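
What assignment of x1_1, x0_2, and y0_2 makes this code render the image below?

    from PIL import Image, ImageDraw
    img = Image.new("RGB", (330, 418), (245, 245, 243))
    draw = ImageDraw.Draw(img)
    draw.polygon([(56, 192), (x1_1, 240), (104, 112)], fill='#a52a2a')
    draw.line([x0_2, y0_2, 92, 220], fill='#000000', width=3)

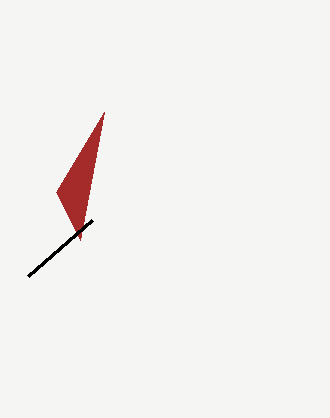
x1_1 = 80
x0_2 = 28
y0_2 = 276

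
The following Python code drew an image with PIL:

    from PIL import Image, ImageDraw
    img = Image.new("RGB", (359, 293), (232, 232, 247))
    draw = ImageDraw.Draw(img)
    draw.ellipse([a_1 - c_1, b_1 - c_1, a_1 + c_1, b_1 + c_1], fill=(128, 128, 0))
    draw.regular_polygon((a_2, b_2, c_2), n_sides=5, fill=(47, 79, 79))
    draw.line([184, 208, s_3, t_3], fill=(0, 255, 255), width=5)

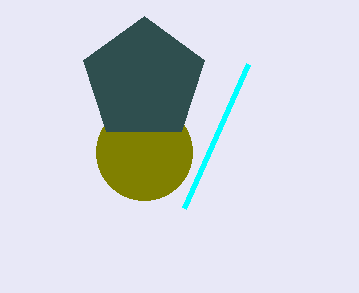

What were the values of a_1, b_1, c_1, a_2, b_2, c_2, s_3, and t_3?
a_1 = 144, b_1 = 152, c_1 = 48, a_2 = 144, b_2 = 80, c_2 = 64, s_3 = 248, t_3 = 64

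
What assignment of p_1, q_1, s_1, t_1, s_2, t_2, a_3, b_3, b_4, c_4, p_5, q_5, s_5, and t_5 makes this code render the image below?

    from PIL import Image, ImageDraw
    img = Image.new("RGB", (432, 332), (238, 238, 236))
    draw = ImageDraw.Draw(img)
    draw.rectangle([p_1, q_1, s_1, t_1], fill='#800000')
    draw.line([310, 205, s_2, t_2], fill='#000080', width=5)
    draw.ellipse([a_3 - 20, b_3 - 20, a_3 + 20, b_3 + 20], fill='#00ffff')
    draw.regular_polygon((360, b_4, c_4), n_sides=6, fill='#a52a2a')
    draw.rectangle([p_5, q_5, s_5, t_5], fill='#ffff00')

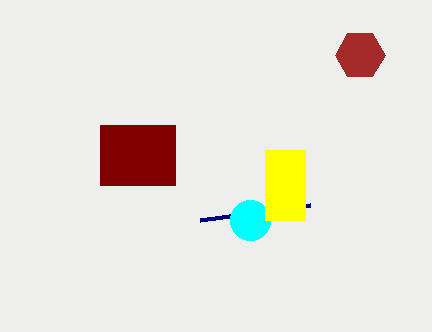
p_1 = 100, q_1 = 125, s_1 = 175, t_1 = 185, s_2 = 200, t_2 = 220, a_3 = 250, b_3 = 220, b_4 = 55, c_4 = 25, p_5 = 265, q_5 = 150, s_5 = 305, t_5 = 220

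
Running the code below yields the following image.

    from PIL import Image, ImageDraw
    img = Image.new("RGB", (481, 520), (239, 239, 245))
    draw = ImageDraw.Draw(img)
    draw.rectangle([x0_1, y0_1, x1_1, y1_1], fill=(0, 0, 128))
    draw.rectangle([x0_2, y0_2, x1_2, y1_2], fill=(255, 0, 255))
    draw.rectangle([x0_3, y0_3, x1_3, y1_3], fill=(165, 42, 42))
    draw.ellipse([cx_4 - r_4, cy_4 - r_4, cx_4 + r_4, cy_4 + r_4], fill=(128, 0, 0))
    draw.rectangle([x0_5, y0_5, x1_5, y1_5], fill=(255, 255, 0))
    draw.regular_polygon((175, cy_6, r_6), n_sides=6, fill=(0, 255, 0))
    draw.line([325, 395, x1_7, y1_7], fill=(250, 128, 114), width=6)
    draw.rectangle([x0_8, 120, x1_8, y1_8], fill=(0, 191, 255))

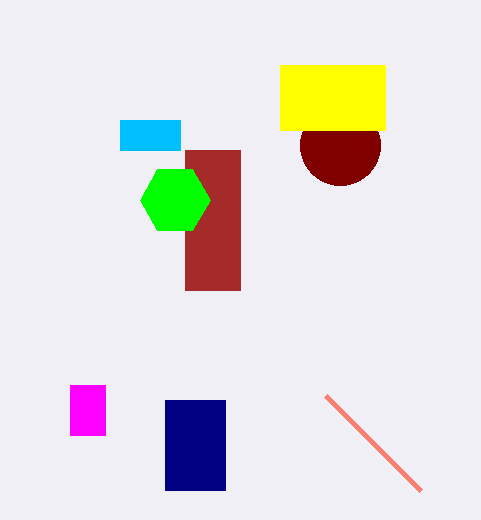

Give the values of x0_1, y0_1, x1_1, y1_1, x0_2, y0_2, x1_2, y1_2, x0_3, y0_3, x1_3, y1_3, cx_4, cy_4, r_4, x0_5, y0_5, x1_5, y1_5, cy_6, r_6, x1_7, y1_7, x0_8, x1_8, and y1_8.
x0_1 = 165
y0_1 = 400
x1_1 = 225
y1_1 = 490
x0_2 = 70
y0_2 = 385
x1_2 = 105
y1_2 = 435
x0_3 = 185
y0_3 = 150
x1_3 = 240
y1_3 = 290
cx_4 = 340
cy_4 = 145
r_4 = 40
x0_5 = 280
y0_5 = 65
x1_5 = 385
y1_5 = 130
cy_6 = 200
r_6 = 35
x1_7 = 420
y1_7 = 490
x0_8 = 120
x1_8 = 180
y1_8 = 150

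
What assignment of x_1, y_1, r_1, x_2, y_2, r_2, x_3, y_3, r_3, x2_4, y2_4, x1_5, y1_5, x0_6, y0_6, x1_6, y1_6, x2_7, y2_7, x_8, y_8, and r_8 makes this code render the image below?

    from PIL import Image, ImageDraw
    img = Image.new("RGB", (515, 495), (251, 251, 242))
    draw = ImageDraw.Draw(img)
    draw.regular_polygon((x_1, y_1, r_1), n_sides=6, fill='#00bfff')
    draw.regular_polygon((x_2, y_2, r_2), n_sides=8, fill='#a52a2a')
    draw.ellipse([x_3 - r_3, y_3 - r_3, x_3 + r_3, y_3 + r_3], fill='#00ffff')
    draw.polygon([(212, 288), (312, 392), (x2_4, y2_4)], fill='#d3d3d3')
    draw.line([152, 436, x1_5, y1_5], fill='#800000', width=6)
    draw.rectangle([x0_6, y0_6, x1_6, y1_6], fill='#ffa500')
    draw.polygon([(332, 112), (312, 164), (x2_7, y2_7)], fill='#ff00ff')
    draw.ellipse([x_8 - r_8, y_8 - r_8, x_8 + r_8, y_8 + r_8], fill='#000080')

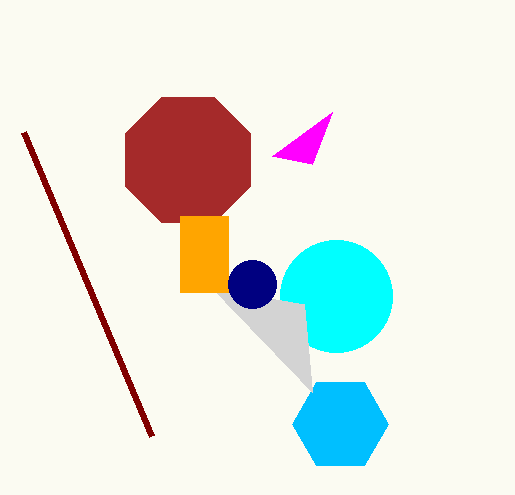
x_1 = 340, y_1 = 424, r_1 = 48, x_2 = 188, y_2 = 160, r_2 = 68, x_3 = 336, y_3 = 296, r_3 = 56, x2_4 = 304, y2_4 = 304, x1_5 = 24, y1_5 = 132, x0_6 = 180, y0_6 = 216, x1_6 = 228, y1_6 = 292, x2_7 = 272, y2_7 = 156, x_8 = 252, y_8 = 284, r_8 = 24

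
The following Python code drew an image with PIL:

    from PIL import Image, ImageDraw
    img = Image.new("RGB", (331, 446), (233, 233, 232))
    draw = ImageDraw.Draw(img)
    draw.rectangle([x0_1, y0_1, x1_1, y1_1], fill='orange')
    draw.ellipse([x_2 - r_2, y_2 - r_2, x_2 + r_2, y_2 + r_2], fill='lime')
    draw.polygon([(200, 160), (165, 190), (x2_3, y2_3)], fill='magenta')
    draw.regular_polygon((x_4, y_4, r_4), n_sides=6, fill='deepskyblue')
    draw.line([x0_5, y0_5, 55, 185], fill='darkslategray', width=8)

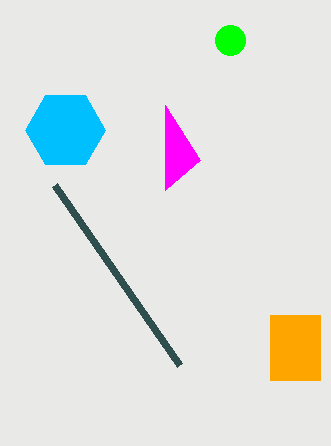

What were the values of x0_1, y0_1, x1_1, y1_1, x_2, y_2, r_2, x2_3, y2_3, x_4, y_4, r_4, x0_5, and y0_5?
x0_1 = 270, y0_1 = 315, x1_1 = 320, y1_1 = 380, x_2 = 230, y_2 = 40, r_2 = 15, x2_3 = 165, y2_3 = 105, x_4 = 65, y_4 = 130, r_4 = 40, x0_5 = 180, y0_5 = 365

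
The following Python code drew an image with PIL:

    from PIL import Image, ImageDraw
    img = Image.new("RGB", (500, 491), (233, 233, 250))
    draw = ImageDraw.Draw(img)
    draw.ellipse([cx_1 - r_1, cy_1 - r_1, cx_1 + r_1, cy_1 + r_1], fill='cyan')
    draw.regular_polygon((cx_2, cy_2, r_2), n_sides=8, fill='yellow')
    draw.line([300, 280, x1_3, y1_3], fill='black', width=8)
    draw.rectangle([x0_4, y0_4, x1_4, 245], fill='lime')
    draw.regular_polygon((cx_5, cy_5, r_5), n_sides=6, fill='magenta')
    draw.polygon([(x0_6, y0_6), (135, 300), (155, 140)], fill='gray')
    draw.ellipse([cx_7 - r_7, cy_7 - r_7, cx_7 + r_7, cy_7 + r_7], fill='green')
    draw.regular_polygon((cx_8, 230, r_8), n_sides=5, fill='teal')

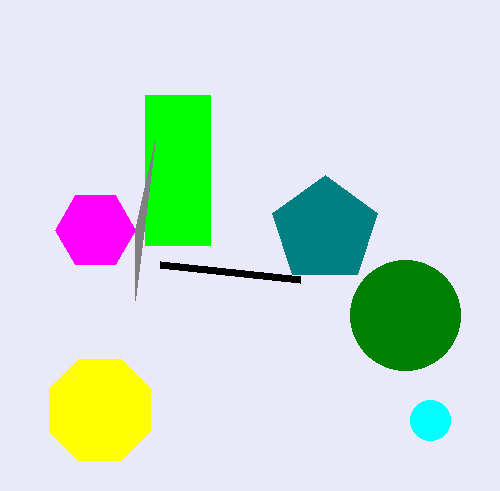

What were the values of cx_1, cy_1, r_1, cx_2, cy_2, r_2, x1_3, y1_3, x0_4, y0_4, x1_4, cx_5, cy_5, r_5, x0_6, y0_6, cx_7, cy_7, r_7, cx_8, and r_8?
cx_1 = 430; cy_1 = 420; r_1 = 20; cx_2 = 100; cy_2 = 410; r_2 = 55; x1_3 = 160; y1_3 = 265; x0_4 = 145; y0_4 = 95; x1_4 = 210; cx_5 = 95; cy_5 = 230; r_5 = 40; x0_6 = 135; y0_6 = 230; cx_7 = 405; cy_7 = 315; r_7 = 55; cx_8 = 325; r_8 = 55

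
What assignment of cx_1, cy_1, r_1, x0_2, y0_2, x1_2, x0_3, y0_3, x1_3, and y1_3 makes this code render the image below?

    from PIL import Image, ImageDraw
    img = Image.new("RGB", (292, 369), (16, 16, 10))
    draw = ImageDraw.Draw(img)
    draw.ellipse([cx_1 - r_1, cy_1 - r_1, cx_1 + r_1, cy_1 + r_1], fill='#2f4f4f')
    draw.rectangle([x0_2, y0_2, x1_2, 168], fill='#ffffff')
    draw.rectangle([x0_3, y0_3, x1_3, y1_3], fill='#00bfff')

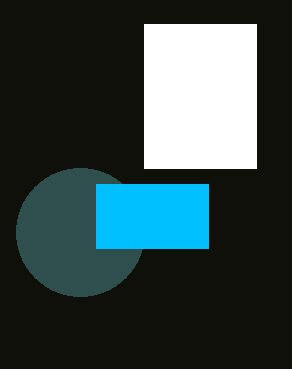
cx_1 = 80
cy_1 = 232
r_1 = 64
x0_2 = 144
y0_2 = 24
x1_2 = 256
x0_3 = 96
y0_3 = 184
x1_3 = 208
y1_3 = 248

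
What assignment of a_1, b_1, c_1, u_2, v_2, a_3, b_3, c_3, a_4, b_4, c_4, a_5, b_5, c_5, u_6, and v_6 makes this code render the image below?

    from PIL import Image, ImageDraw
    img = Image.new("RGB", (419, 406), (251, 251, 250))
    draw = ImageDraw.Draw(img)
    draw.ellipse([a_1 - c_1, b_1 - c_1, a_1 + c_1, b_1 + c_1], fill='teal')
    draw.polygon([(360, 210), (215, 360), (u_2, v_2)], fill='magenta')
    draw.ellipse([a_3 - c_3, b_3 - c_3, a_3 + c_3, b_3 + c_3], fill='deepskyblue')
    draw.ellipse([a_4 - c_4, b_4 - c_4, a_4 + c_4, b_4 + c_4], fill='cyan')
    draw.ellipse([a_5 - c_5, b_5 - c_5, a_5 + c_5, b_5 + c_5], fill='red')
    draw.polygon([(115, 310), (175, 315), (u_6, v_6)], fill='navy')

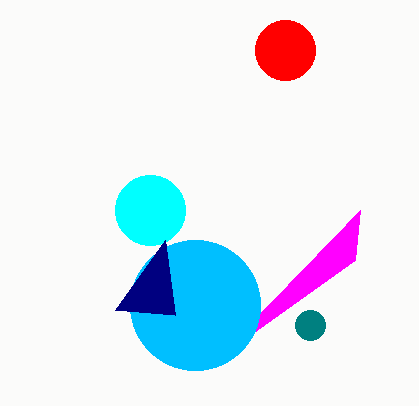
a_1 = 310; b_1 = 325; c_1 = 15; u_2 = 355; v_2 = 260; a_3 = 195; b_3 = 305; c_3 = 65; a_4 = 150; b_4 = 210; c_4 = 35; a_5 = 285; b_5 = 50; c_5 = 30; u_6 = 165; v_6 = 240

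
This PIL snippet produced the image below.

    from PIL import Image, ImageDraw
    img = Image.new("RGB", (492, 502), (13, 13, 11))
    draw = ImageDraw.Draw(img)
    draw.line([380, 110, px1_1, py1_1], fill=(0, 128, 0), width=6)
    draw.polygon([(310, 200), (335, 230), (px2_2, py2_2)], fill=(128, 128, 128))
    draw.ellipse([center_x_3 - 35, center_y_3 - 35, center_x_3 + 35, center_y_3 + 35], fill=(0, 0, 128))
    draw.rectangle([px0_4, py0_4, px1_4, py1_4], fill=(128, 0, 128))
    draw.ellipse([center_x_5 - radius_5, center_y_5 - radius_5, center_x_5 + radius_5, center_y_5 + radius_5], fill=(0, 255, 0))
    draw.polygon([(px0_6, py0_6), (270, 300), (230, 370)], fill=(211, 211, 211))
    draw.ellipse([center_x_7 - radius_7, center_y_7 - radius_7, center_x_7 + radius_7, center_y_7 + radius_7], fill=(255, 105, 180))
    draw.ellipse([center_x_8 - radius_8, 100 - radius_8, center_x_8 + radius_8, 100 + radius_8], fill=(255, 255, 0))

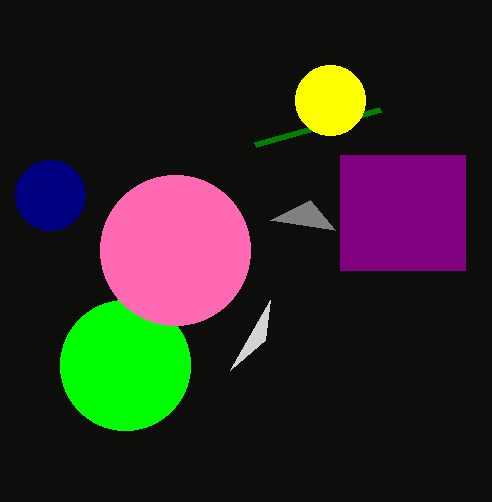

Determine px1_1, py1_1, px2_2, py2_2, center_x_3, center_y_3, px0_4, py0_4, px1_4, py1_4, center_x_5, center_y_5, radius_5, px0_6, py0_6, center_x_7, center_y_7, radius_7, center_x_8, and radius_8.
px1_1 = 255; py1_1 = 145; px2_2 = 270; py2_2 = 220; center_x_3 = 50; center_y_3 = 195; px0_4 = 340; py0_4 = 155; px1_4 = 465; py1_4 = 270; center_x_5 = 125; center_y_5 = 365; radius_5 = 65; px0_6 = 265; py0_6 = 340; center_x_7 = 175; center_y_7 = 250; radius_7 = 75; center_x_8 = 330; radius_8 = 35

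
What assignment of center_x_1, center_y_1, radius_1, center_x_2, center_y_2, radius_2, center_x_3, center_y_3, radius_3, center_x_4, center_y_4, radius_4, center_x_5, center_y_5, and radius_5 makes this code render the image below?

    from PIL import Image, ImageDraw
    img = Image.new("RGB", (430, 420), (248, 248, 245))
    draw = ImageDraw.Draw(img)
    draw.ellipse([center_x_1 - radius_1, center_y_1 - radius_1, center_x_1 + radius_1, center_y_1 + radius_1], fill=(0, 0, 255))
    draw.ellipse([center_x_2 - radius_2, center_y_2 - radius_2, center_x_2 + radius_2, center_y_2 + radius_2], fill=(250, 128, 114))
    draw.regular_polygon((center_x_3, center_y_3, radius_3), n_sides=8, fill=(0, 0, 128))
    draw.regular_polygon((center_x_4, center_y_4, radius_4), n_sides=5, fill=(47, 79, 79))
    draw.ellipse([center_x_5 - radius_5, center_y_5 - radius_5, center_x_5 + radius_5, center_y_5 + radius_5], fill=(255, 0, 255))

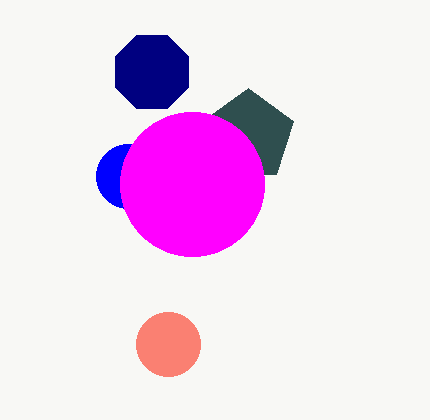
center_x_1 = 128, center_y_1 = 176, radius_1 = 32, center_x_2 = 168, center_y_2 = 344, radius_2 = 32, center_x_3 = 152, center_y_3 = 72, radius_3 = 40, center_x_4 = 248, center_y_4 = 136, radius_4 = 48, center_x_5 = 192, center_y_5 = 184, radius_5 = 72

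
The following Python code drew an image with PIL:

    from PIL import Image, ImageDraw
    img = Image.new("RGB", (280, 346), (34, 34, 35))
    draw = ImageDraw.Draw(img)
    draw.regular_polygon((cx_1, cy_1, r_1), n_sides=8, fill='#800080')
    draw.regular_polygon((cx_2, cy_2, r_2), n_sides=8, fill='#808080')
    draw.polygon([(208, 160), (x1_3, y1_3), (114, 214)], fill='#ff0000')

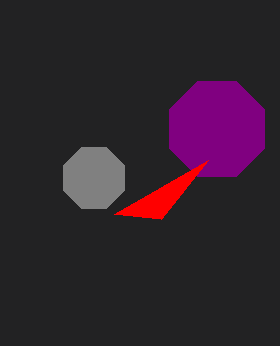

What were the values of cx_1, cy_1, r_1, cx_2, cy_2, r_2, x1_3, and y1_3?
cx_1 = 217, cy_1 = 129, r_1 = 51, cx_2 = 94, cy_2 = 178, r_2 = 33, x1_3 = 161, y1_3 = 219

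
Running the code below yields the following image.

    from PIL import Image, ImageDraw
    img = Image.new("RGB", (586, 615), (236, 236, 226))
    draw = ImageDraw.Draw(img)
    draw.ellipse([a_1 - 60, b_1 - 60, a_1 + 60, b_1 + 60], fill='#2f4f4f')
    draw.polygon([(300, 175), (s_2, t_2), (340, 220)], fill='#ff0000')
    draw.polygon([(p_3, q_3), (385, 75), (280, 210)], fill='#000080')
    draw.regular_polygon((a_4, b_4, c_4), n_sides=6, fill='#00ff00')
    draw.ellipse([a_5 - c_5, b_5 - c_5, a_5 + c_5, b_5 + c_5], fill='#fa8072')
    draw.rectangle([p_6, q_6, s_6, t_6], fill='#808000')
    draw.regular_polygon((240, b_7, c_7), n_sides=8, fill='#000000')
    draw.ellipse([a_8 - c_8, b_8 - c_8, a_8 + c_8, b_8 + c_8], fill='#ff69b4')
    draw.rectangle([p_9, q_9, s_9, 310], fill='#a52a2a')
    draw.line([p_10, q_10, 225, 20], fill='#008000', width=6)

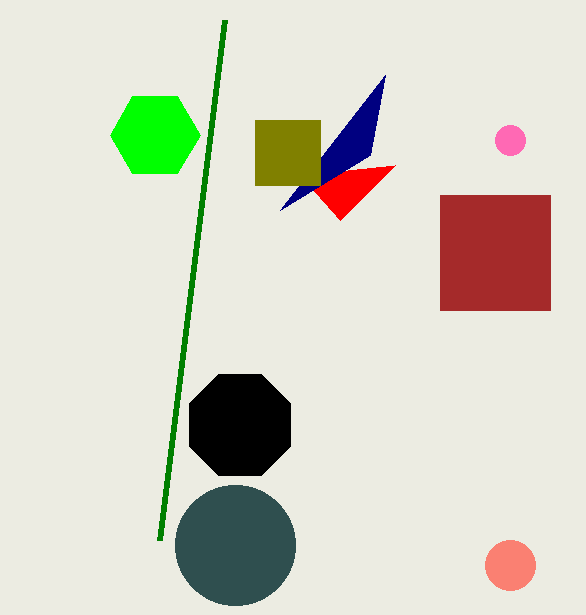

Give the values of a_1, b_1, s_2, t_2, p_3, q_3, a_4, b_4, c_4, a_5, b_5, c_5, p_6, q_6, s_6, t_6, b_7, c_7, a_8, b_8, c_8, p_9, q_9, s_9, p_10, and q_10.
a_1 = 235, b_1 = 545, s_2 = 395, t_2 = 165, p_3 = 370, q_3 = 155, a_4 = 155, b_4 = 135, c_4 = 45, a_5 = 510, b_5 = 565, c_5 = 25, p_6 = 255, q_6 = 120, s_6 = 320, t_6 = 185, b_7 = 425, c_7 = 55, a_8 = 510, b_8 = 140, c_8 = 15, p_9 = 440, q_9 = 195, s_9 = 550, p_10 = 160, q_10 = 540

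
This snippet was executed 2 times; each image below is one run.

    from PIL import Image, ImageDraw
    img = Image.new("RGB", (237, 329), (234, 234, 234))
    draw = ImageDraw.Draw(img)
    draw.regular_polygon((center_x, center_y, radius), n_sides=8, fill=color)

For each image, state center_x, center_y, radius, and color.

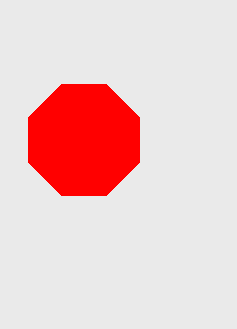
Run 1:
center_x = 84; center_y = 140; radius = 60; color = 'red'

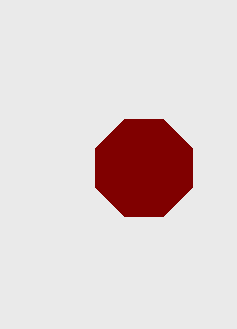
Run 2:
center_x = 144
center_y = 168
radius = 52
color = 'maroon'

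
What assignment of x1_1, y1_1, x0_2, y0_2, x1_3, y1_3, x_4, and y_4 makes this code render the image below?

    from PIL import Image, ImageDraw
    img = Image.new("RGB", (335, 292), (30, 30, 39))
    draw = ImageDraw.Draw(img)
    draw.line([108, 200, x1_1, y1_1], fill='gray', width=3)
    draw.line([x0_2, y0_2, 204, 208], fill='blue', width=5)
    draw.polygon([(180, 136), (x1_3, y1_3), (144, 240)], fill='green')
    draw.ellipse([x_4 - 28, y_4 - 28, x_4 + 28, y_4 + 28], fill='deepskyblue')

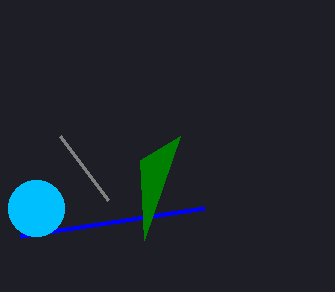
x1_1 = 60, y1_1 = 136, x0_2 = 20, y0_2 = 236, x1_3 = 140, y1_3 = 160, x_4 = 36, y_4 = 208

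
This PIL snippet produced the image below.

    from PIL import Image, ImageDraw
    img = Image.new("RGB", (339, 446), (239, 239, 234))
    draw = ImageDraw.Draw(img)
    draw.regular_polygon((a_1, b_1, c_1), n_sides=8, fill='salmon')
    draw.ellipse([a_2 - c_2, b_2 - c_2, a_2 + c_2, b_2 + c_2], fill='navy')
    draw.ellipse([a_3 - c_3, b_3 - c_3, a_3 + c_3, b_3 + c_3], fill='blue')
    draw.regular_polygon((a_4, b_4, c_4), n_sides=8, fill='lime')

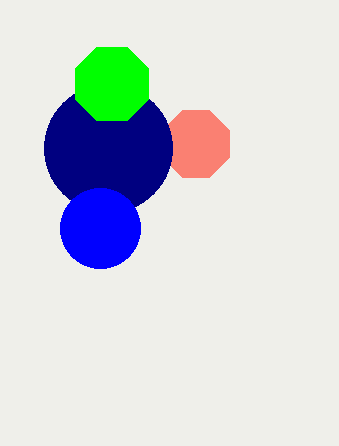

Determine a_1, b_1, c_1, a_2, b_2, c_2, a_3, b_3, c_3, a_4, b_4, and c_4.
a_1 = 196; b_1 = 144; c_1 = 36; a_2 = 108; b_2 = 148; c_2 = 64; a_3 = 100; b_3 = 228; c_3 = 40; a_4 = 112; b_4 = 84; c_4 = 40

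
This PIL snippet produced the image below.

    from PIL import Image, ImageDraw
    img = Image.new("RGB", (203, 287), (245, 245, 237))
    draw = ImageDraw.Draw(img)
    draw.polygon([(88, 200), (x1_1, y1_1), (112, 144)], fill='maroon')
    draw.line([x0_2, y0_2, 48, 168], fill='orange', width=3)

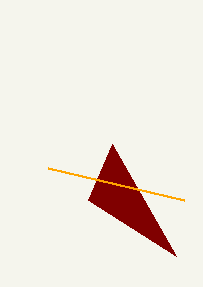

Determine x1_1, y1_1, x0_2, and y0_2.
x1_1 = 176; y1_1 = 256; x0_2 = 184; y0_2 = 200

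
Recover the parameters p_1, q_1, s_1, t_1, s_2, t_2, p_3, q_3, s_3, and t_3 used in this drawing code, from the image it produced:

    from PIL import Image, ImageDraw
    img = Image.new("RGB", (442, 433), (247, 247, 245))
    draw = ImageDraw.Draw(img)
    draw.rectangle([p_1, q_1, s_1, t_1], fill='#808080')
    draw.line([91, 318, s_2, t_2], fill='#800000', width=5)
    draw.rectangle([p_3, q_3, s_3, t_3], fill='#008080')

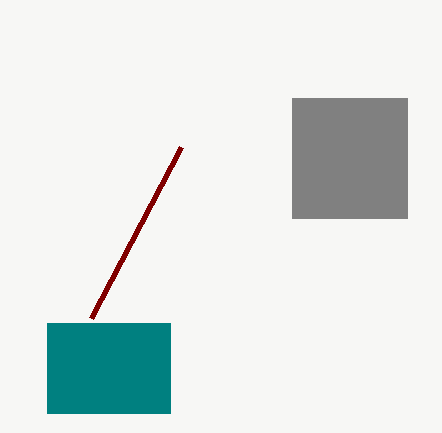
p_1 = 292, q_1 = 98, s_1 = 407, t_1 = 218, s_2 = 181, t_2 = 147, p_3 = 47, q_3 = 323, s_3 = 170, t_3 = 413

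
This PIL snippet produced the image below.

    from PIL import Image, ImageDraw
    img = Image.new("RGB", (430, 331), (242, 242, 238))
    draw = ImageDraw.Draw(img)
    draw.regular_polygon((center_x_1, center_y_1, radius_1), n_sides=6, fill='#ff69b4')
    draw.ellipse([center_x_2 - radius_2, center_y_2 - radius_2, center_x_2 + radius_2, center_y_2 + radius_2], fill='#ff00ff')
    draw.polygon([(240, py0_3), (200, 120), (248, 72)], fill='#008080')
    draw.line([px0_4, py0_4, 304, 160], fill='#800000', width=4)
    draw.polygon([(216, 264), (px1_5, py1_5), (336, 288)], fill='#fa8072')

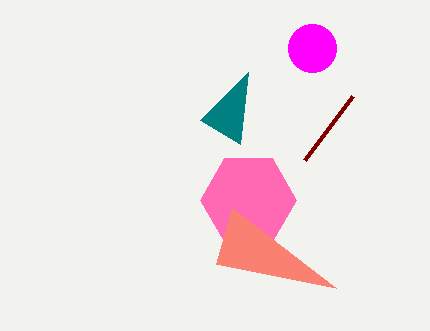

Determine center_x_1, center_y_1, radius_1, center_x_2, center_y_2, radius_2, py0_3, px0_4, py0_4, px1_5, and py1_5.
center_x_1 = 248
center_y_1 = 200
radius_1 = 48
center_x_2 = 312
center_y_2 = 48
radius_2 = 24
py0_3 = 144
px0_4 = 352
py0_4 = 96
px1_5 = 232
py1_5 = 208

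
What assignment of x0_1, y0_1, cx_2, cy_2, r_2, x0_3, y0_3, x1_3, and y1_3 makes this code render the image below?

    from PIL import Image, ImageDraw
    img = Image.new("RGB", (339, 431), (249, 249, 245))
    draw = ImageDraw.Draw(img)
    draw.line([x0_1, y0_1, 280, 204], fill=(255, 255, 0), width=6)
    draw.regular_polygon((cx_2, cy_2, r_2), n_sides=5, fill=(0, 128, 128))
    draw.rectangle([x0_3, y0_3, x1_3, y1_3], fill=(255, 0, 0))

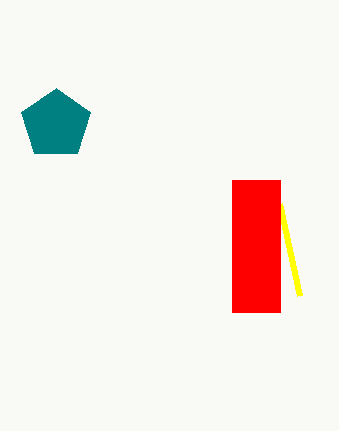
x0_1 = 300; y0_1 = 296; cx_2 = 56; cy_2 = 124; r_2 = 36; x0_3 = 232; y0_3 = 180; x1_3 = 280; y1_3 = 312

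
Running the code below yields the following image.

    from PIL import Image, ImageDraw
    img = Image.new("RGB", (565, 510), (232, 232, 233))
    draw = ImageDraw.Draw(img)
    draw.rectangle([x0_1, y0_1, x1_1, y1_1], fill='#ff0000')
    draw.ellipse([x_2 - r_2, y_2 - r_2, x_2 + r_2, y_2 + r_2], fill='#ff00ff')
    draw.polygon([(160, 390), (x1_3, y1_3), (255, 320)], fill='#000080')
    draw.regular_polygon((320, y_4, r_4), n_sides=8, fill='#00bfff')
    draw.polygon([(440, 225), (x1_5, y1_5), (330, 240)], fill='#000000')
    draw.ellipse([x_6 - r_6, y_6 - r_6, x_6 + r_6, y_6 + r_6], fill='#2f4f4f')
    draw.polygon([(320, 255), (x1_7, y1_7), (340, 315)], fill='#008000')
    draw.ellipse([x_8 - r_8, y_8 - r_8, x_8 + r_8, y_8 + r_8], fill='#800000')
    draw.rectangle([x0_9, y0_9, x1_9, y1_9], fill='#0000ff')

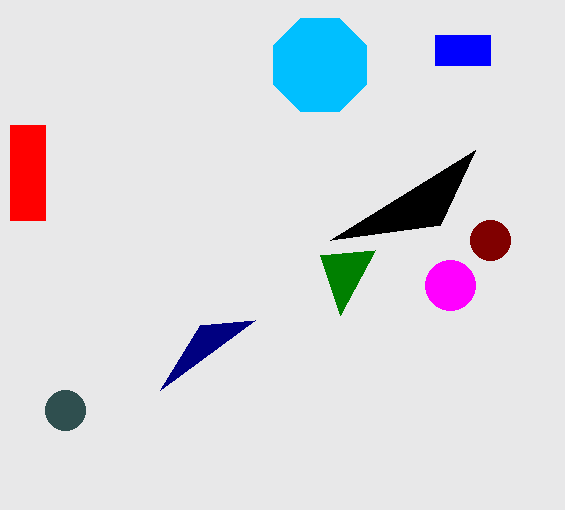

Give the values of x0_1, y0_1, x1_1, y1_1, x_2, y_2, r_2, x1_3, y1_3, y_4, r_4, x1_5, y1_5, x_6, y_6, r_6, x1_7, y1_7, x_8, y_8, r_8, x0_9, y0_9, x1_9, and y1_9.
x0_1 = 10; y0_1 = 125; x1_1 = 45; y1_1 = 220; x_2 = 450; y_2 = 285; r_2 = 25; x1_3 = 200; y1_3 = 325; y_4 = 65; r_4 = 50; x1_5 = 475; y1_5 = 150; x_6 = 65; y_6 = 410; r_6 = 20; x1_7 = 375; y1_7 = 250; x_8 = 490; y_8 = 240; r_8 = 20; x0_9 = 435; y0_9 = 35; x1_9 = 490; y1_9 = 65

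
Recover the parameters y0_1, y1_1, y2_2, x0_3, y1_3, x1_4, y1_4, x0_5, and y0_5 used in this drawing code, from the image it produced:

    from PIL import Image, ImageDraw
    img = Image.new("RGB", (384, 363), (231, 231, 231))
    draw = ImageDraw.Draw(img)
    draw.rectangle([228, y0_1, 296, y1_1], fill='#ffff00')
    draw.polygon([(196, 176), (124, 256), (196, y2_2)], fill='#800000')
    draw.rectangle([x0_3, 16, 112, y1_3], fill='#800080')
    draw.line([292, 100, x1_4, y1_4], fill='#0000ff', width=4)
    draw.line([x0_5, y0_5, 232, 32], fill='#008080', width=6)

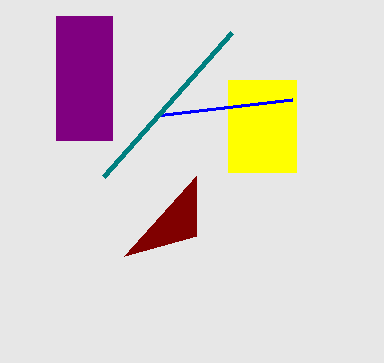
y0_1 = 80; y1_1 = 172; y2_2 = 236; x0_3 = 56; y1_3 = 140; x1_4 = 156; y1_4 = 116; x0_5 = 104; y0_5 = 176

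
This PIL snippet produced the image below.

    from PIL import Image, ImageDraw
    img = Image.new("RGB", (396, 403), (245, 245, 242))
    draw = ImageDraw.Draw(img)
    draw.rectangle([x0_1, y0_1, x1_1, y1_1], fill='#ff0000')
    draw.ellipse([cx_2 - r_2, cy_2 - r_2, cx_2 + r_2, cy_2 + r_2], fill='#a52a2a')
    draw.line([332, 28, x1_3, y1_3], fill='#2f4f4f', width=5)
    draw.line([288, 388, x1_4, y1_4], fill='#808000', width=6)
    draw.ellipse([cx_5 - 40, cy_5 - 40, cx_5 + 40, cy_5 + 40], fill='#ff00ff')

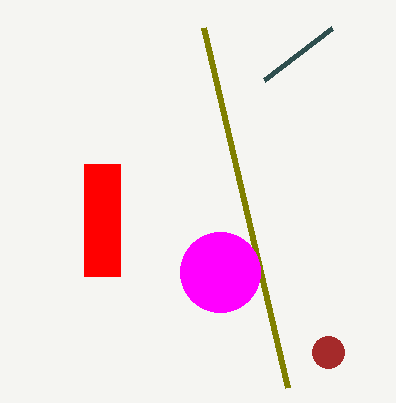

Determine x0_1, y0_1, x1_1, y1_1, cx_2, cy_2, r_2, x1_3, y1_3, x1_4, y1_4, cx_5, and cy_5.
x0_1 = 84; y0_1 = 164; x1_1 = 120; y1_1 = 276; cx_2 = 328; cy_2 = 352; r_2 = 16; x1_3 = 264; y1_3 = 80; x1_4 = 204; y1_4 = 28; cx_5 = 220; cy_5 = 272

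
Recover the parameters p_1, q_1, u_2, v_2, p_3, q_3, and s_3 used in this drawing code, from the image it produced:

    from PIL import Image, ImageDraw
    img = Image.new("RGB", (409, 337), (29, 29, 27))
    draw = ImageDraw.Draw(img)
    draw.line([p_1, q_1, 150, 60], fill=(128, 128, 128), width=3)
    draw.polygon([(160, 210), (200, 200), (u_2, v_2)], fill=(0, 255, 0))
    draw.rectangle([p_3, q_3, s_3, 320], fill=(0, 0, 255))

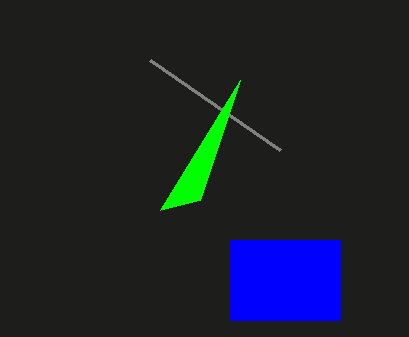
p_1 = 280, q_1 = 150, u_2 = 240, v_2 = 80, p_3 = 230, q_3 = 240, s_3 = 340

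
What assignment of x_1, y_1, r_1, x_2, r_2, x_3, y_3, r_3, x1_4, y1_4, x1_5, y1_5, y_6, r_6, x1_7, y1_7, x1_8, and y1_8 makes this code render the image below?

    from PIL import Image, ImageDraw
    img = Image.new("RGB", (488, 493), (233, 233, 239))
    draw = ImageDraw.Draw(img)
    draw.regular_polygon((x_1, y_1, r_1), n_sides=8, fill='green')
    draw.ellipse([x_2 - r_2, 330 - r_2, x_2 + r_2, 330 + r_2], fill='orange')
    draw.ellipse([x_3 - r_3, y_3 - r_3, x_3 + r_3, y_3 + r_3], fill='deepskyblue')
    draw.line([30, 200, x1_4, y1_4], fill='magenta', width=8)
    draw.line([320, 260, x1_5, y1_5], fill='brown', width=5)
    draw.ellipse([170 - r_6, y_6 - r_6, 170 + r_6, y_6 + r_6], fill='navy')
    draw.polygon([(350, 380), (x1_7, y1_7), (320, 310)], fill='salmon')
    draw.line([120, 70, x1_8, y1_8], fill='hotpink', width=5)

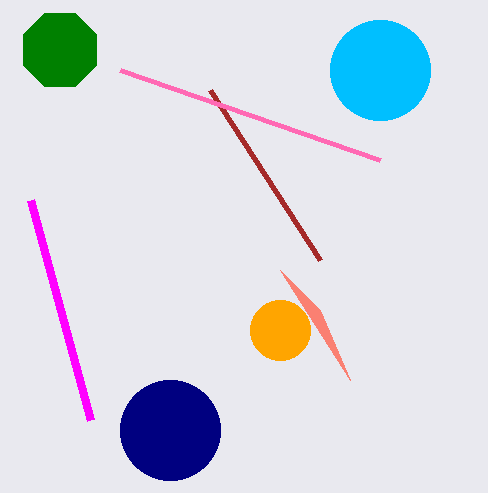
x_1 = 60
y_1 = 50
r_1 = 40
x_2 = 280
r_2 = 30
x_3 = 380
y_3 = 70
r_3 = 50
x1_4 = 90
y1_4 = 420
x1_5 = 210
y1_5 = 90
y_6 = 430
r_6 = 50
x1_7 = 280
y1_7 = 270
x1_8 = 380
y1_8 = 160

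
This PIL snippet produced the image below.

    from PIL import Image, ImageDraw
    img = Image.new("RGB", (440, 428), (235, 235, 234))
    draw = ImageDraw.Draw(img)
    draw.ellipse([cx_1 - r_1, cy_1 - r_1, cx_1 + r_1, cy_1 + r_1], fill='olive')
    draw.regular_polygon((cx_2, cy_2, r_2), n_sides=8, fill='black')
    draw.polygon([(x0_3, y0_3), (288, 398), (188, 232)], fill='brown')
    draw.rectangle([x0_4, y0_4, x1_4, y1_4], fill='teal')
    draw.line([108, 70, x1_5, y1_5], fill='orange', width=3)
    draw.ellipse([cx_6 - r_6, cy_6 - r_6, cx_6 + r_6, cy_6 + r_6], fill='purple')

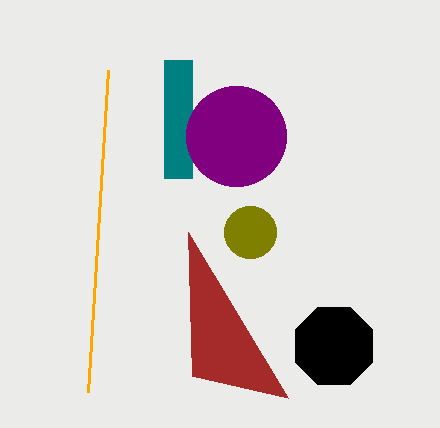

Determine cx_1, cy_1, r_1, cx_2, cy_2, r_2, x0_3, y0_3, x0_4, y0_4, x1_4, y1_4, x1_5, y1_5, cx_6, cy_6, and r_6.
cx_1 = 250, cy_1 = 232, r_1 = 26, cx_2 = 334, cy_2 = 346, r_2 = 42, x0_3 = 192, y0_3 = 376, x0_4 = 164, y0_4 = 60, x1_4 = 192, y1_4 = 178, x1_5 = 88, y1_5 = 392, cx_6 = 236, cy_6 = 136, r_6 = 50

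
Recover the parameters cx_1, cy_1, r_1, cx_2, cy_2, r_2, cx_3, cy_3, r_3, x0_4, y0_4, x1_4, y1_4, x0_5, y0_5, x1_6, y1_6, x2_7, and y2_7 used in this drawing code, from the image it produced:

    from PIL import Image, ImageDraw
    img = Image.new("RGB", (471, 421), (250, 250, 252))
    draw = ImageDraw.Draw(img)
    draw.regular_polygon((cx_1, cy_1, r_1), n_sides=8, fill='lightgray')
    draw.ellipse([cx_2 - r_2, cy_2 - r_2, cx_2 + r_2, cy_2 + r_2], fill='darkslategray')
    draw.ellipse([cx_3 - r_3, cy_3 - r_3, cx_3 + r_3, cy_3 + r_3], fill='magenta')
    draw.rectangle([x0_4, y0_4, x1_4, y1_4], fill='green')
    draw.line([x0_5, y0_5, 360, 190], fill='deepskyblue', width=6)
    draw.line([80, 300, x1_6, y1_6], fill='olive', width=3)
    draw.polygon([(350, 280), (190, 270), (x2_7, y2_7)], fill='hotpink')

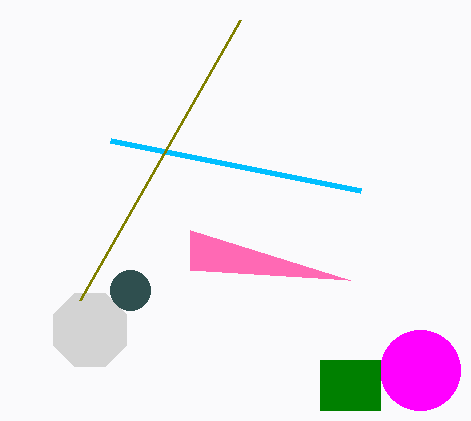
cx_1 = 90, cy_1 = 330, r_1 = 40, cx_2 = 130, cy_2 = 290, r_2 = 20, cx_3 = 420, cy_3 = 370, r_3 = 40, x0_4 = 320, y0_4 = 360, x1_4 = 380, y1_4 = 410, x0_5 = 110, y0_5 = 140, x1_6 = 240, y1_6 = 20, x2_7 = 190, y2_7 = 230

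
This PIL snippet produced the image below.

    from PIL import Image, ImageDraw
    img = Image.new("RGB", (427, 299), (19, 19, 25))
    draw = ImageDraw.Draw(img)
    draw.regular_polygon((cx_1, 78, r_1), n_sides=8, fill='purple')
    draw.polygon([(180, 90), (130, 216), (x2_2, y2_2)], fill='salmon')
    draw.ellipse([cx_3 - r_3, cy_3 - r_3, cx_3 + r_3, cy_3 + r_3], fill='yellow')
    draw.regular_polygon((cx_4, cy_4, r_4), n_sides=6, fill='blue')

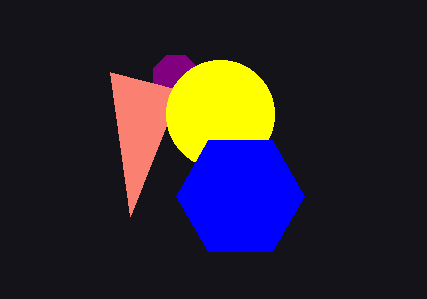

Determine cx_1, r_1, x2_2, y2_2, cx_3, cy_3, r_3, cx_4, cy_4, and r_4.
cx_1 = 176; r_1 = 24; x2_2 = 110; y2_2 = 72; cx_3 = 220; cy_3 = 114; r_3 = 54; cx_4 = 240; cy_4 = 196; r_4 = 64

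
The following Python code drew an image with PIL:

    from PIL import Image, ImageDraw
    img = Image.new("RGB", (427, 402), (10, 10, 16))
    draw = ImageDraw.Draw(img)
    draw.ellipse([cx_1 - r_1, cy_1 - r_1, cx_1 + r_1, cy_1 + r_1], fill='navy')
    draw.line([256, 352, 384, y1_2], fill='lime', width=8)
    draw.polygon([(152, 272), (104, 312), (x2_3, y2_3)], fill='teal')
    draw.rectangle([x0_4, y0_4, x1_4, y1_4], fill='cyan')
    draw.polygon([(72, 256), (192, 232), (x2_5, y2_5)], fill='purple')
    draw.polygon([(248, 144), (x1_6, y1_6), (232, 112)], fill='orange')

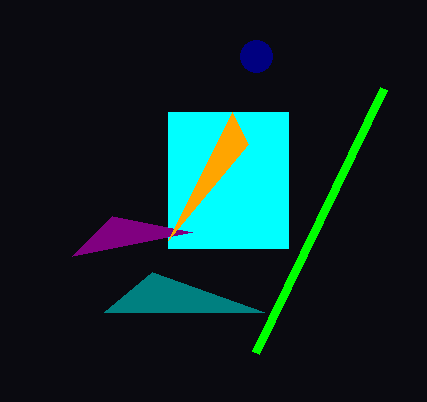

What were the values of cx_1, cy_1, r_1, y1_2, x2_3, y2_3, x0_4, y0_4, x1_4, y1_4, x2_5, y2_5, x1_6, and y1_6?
cx_1 = 256, cy_1 = 56, r_1 = 16, y1_2 = 88, x2_3 = 264, y2_3 = 312, x0_4 = 168, y0_4 = 112, x1_4 = 288, y1_4 = 248, x2_5 = 112, y2_5 = 216, x1_6 = 168, y1_6 = 240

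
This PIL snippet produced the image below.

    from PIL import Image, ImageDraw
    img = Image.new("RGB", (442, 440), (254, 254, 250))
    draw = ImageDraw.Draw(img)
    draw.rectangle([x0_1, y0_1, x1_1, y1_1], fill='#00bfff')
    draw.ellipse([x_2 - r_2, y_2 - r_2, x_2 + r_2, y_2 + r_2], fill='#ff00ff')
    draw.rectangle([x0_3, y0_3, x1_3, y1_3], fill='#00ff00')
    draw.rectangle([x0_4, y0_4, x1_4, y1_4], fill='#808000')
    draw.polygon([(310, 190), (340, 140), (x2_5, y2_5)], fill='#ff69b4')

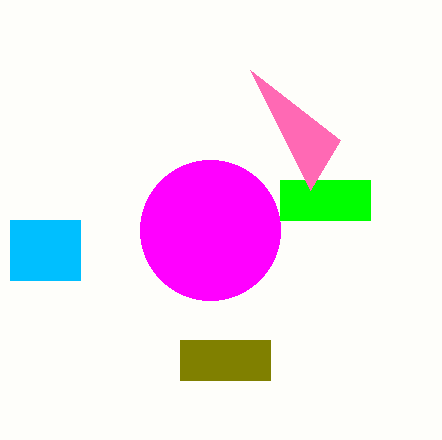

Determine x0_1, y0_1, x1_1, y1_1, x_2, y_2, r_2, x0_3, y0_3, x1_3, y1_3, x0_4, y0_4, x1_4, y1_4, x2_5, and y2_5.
x0_1 = 10; y0_1 = 220; x1_1 = 80; y1_1 = 280; x_2 = 210; y_2 = 230; r_2 = 70; x0_3 = 280; y0_3 = 180; x1_3 = 370; y1_3 = 220; x0_4 = 180; y0_4 = 340; x1_4 = 270; y1_4 = 380; x2_5 = 250; y2_5 = 70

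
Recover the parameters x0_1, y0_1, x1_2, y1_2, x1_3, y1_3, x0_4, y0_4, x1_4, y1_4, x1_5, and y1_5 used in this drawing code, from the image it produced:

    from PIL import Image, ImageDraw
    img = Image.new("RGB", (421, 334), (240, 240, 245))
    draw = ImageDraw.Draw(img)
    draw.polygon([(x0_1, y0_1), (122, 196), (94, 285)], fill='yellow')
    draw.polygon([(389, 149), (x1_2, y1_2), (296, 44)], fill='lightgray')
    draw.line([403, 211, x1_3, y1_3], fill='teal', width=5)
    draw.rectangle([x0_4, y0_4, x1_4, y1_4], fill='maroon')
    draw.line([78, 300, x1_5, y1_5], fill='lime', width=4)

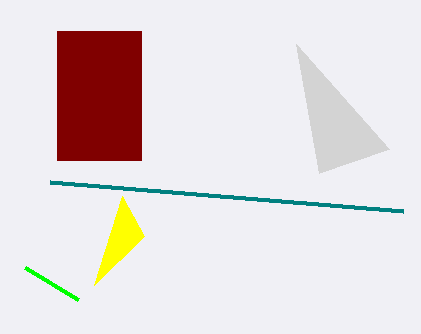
x0_1 = 144
y0_1 = 236
x1_2 = 319
y1_2 = 173
x1_3 = 50
y1_3 = 182
x0_4 = 57
y0_4 = 31
x1_4 = 141
y1_4 = 160
x1_5 = 25
y1_5 = 268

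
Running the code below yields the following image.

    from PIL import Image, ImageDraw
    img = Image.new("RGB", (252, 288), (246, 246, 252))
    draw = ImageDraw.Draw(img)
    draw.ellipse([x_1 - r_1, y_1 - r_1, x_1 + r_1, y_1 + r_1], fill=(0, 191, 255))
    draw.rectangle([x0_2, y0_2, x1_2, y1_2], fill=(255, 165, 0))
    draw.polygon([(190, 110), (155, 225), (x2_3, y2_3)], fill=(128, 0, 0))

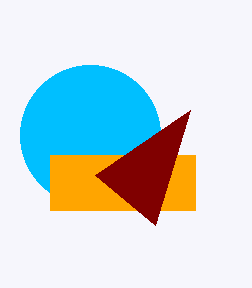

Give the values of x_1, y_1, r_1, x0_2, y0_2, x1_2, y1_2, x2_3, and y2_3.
x_1 = 90
y_1 = 135
r_1 = 70
x0_2 = 50
y0_2 = 155
x1_2 = 195
y1_2 = 210
x2_3 = 95
y2_3 = 175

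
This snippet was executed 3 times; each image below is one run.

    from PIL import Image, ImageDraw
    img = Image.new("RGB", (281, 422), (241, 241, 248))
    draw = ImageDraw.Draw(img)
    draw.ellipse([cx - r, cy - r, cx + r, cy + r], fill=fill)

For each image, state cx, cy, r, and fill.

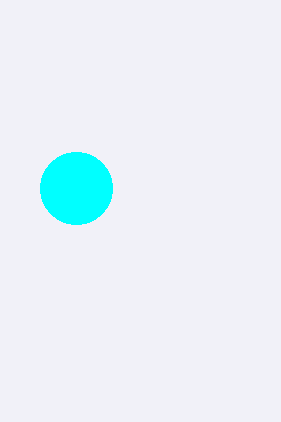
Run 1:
cx = 76, cy = 188, r = 36, fill = 'cyan'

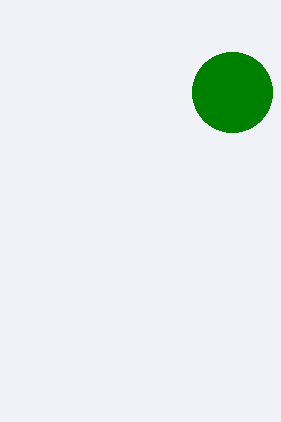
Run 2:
cx = 232
cy = 92
r = 40
fill = 'green'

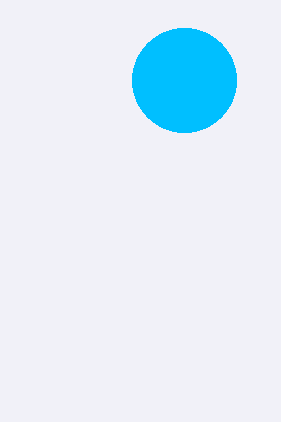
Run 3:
cx = 184; cy = 80; r = 52; fill = 'deepskyblue'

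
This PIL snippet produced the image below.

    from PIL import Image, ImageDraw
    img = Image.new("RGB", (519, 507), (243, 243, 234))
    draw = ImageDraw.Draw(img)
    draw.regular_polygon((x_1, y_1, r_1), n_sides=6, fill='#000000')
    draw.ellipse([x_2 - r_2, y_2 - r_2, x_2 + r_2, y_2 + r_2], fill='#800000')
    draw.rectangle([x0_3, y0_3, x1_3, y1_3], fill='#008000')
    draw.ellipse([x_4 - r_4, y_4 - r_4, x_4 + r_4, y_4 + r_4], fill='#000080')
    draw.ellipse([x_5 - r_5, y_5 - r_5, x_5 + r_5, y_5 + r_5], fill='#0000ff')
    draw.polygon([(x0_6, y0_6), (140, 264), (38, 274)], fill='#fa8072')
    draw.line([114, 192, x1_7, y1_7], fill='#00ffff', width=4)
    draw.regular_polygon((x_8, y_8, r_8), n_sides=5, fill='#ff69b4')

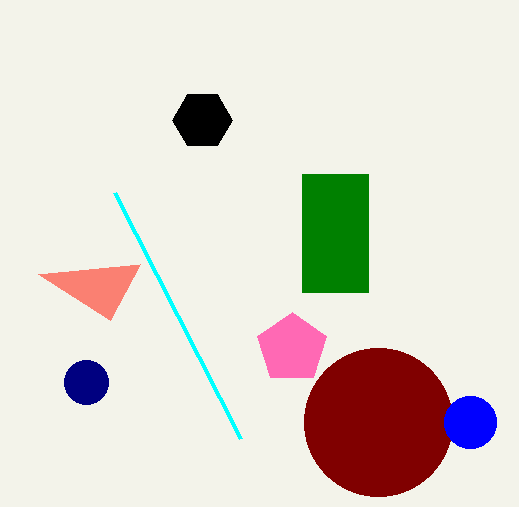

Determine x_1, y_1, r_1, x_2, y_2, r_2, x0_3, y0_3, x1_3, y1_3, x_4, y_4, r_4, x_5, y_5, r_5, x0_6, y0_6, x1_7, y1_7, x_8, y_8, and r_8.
x_1 = 202
y_1 = 120
r_1 = 30
x_2 = 378
y_2 = 422
r_2 = 74
x0_3 = 302
y0_3 = 174
x1_3 = 368
y1_3 = 292
x_4 = 86
y_4 = 382
r_4 = 22
x_5 = 470
y_5 = 422
r_5 = 26
x0_6 = 110
y0_6 = 320
x1_7 = 240
y1_7 = 438
x_8 = 292
y_8 = 348
r_8 = 36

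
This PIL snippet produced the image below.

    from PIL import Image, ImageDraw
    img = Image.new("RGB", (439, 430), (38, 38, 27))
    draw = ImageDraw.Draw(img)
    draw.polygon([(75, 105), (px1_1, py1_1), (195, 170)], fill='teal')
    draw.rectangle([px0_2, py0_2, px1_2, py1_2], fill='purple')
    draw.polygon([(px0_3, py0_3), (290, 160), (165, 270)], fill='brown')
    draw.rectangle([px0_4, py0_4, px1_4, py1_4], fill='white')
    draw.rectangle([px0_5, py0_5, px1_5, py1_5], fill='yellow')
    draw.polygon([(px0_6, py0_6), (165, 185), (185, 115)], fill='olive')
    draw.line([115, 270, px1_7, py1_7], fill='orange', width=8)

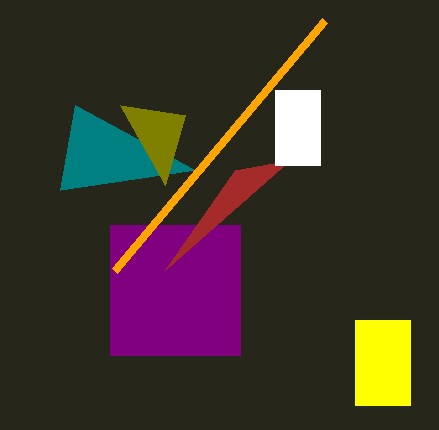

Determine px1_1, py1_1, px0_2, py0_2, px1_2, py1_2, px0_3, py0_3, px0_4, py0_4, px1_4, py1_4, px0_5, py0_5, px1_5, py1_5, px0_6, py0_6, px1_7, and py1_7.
px1_1 = 60, py1_1 = 190, px0_2 = 110, py0_2 = 225, px1_2 = 240, py1_2 = 355, px0_3 = 235, py0_3 = 170, px0_4 = 275, py0_4 = 90, px1_4 = 320, py1_4 = 165, px0_5 = 355, py0_5 = 320, px1_5 = 410, py1_5 = 405, px0_6 = 120, py0_6 = 105, px1_7 = 325, py1_7 = 20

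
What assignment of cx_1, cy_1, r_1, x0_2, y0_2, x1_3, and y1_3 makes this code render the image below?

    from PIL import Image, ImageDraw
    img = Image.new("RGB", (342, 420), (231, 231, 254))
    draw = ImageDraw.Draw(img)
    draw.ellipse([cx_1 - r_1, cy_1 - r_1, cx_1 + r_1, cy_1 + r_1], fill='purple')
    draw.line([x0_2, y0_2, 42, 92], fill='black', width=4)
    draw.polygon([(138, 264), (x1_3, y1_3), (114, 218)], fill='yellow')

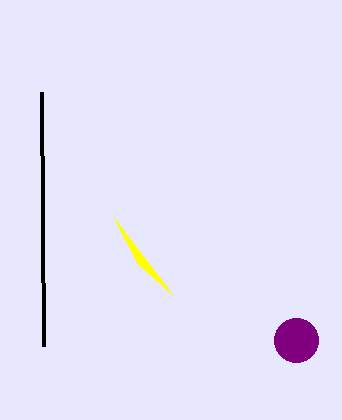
cx_1 = 296; cy_1 = 340; r_1 = 22; x0_2 = 44; y0_2 = 346; x1_3 = 172; y1_3 = 294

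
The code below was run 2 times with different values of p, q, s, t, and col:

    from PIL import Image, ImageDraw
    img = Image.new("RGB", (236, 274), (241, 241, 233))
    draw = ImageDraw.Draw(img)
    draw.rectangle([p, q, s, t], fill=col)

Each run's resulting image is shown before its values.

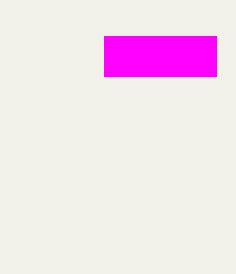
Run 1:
p = 104
q = 36
s = 216
t = 76
col = 'magenta'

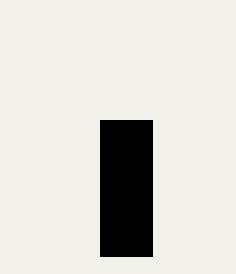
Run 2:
p = 100, q = 120, s = 152, t = 256, col = 'black'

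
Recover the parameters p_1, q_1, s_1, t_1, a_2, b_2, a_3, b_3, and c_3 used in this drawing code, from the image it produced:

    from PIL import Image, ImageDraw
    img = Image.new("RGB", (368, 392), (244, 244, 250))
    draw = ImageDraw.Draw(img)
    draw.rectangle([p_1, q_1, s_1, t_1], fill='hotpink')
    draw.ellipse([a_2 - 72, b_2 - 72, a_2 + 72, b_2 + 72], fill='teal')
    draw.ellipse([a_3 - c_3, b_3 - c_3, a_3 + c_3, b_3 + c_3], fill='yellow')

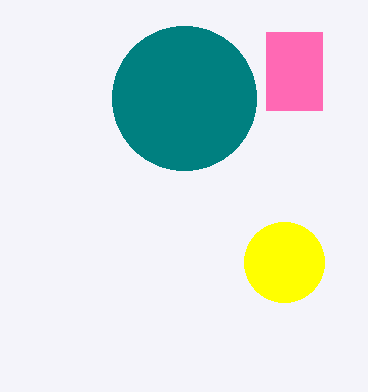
p_1 = 266
q_1 = 32
s_1 = 322
t_1 = 110
a_2 = 184
b_2 = 98
a_3 = 284
b_3 = 262
c_3 = 40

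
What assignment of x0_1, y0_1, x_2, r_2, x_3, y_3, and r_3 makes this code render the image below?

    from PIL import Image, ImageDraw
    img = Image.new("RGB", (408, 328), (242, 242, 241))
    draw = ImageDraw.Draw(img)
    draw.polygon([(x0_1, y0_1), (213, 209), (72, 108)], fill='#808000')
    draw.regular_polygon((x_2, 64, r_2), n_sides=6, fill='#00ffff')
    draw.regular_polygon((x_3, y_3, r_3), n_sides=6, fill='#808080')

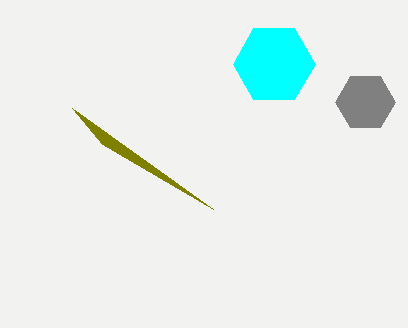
x0_1 = 102, y0_1 = 144, x_2 = 274, r_2 = 41, x_3 = 365, y_3 = 102, r_3 = 30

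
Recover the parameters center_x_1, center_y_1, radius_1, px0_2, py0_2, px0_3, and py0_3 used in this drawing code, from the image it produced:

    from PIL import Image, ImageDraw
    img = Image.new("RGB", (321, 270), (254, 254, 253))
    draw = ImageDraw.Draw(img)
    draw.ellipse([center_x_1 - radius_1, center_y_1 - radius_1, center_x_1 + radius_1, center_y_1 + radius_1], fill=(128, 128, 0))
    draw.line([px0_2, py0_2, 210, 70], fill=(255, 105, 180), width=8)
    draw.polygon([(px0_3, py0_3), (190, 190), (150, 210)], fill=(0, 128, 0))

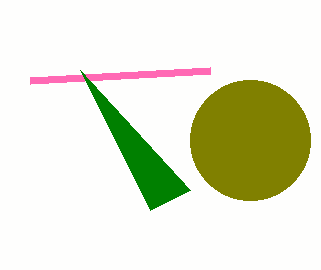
center_x_1 = 250; center_y_1 = 140; radius_1 = 60; px0_2 = 30; py0_2 = 80; px0_3 = 80; py0_3 = 70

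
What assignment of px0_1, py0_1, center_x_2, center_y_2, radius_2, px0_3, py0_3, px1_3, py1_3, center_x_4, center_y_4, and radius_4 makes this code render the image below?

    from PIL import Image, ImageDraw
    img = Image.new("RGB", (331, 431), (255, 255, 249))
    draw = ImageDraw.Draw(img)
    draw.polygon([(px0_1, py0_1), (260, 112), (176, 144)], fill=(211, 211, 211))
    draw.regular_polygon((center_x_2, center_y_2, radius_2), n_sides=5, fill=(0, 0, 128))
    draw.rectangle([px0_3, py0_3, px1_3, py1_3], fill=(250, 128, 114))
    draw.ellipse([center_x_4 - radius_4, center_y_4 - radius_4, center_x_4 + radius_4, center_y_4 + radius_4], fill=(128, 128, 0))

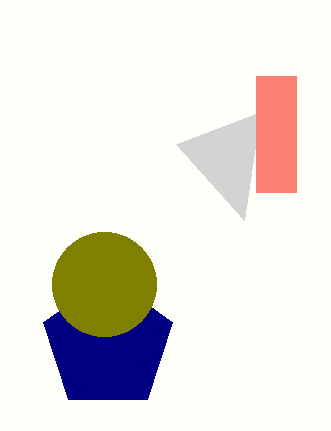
px0_1 = 244; py0_1 = 220; center_x_2 = 108; center_y_2 = 344; radius_2 = 68; px0_3 = 256; py0_3 = 76; px1_3 = 296; py1_3 = 192; center_x_4 = 104; center_y_4 = 284; radius_4 = 52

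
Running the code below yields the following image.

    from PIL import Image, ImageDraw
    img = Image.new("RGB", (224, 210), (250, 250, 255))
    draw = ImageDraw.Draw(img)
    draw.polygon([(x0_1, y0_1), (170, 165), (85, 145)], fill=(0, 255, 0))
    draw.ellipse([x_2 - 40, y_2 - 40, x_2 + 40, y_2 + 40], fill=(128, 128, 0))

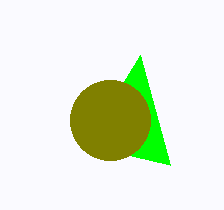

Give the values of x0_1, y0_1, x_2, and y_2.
x0_1 = 140
y0_1 = 55
x_2 = 110
y_2 = 120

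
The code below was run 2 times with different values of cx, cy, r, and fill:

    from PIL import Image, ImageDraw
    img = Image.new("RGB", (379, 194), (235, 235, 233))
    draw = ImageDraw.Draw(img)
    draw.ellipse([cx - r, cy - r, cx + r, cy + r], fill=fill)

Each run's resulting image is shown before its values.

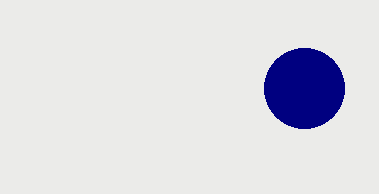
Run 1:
cx = 304
cy = 88
r = 40
fill = 'navy'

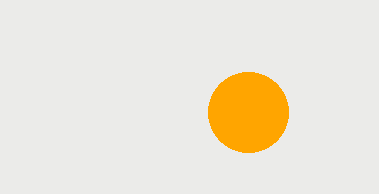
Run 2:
cx = 248; cy = 112; r = 40; fill = 'orange'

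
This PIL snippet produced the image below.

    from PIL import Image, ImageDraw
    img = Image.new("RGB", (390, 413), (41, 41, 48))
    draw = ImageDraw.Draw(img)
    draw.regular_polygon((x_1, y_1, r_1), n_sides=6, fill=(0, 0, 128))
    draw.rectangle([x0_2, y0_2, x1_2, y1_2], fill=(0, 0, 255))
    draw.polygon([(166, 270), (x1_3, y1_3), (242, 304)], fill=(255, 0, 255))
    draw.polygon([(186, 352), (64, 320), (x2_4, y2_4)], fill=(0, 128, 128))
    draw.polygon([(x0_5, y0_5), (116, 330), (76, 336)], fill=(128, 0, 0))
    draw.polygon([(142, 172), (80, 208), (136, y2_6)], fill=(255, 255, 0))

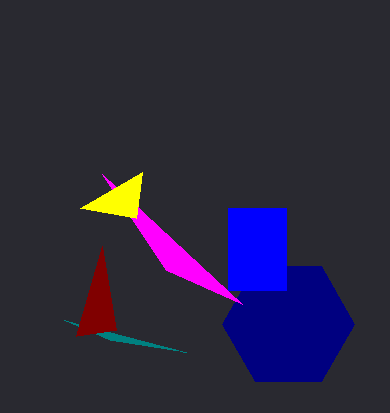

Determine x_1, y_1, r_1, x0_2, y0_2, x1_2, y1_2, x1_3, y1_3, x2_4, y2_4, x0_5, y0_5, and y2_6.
x_1 = 288
y_1 = 324
r_1 = 66
x0_2 = 228
y0_2 = 208
x1_2 = 286
y1_2 = 290
x1_3 = 102
y1_3 = 174
x2_4 = 110
y2_4 = 340
x0_5 = 102
y0_5 = 246
y2_6 = 218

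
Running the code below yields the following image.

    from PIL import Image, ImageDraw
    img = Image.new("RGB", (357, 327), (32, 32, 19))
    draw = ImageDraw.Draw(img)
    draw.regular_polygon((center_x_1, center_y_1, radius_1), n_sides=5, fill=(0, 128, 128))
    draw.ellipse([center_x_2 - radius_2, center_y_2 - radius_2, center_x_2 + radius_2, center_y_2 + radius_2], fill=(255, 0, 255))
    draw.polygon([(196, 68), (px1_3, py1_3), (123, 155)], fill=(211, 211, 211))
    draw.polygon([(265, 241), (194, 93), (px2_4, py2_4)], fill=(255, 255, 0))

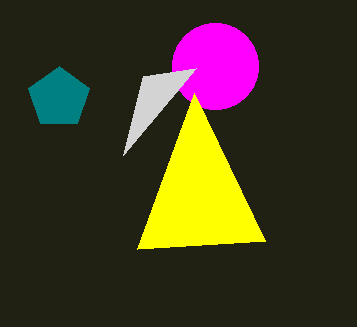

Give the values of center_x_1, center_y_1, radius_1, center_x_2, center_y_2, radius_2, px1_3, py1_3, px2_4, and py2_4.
center_x_1 = 59
center_y_1 = 98
radius_1 = 32
center_x_2 = 215
center_y_2 = 66
radius_2 = 43
px1_3 = 143
py1_3 = 76
px2_4 = 137
py2_4 = 249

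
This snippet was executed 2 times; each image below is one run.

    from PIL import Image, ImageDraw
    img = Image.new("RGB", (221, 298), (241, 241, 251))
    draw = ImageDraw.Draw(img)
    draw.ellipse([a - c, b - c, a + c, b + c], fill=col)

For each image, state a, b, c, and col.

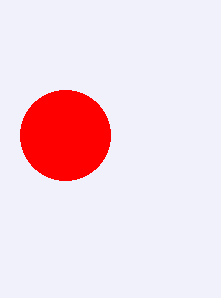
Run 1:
a = 65; b = 135; c = 45; col = 'red'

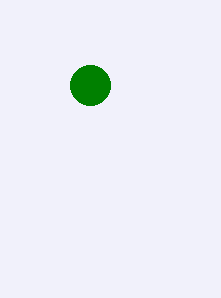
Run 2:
a = 90
b = 85
c = 20
col = 'green'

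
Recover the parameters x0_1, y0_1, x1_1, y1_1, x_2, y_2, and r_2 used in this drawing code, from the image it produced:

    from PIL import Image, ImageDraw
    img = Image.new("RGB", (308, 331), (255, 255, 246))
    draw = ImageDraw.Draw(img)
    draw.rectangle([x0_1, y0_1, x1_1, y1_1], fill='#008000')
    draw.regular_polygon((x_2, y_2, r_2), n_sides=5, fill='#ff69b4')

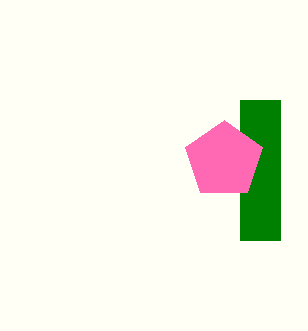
x0_1 = 240, y0_1 = 100, x1_1 = 280, y1_1 = 240, x_2 = 224, y_2 = 160, r_2 = 40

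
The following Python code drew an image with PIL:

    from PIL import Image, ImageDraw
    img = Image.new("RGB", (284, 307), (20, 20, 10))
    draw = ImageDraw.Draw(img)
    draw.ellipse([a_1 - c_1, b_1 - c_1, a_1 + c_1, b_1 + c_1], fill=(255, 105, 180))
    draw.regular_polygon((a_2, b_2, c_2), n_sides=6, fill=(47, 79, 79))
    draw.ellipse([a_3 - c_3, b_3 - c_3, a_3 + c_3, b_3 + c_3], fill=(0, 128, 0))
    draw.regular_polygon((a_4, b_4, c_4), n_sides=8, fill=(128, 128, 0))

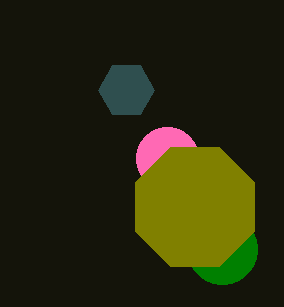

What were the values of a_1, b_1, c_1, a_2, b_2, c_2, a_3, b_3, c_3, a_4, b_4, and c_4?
a_1 = 167, b_1 = 158, c_1 = 31, a_2 = 126, b_2 = 90, c_2 = 28, a_3 = 222, b_3 = 249, c_3 = 35, a_4 = 195, b_4 = 207, c_4 = 64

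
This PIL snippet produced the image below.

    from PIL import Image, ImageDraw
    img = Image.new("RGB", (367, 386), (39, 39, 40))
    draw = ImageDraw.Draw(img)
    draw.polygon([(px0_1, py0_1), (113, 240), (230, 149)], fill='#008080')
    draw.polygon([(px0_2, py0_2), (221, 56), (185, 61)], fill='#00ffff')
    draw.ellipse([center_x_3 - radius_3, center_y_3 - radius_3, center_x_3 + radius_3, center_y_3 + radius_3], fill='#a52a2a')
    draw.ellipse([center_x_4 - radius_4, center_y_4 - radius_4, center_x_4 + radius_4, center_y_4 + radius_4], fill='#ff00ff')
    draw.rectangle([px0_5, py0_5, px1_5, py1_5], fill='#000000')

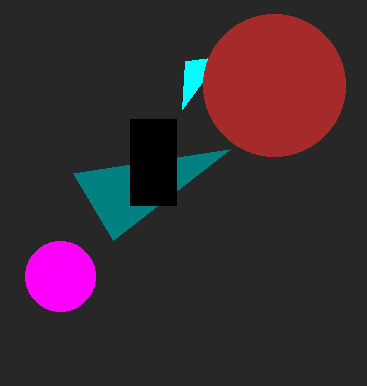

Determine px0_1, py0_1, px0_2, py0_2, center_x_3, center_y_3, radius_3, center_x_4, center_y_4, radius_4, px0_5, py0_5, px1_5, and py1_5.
px0_1 = 73
py0_1 = 173
px0_2 = 182
py0_2 = 109
center_x_3 = 274
center_y_3 = 85
radius_3 = 71
center_x_4 = 60
center_y_4 = 276
radius_4 = 35
px0_5 = 130
py0_5 = 119
px1_5 = 176
py1_5 = 205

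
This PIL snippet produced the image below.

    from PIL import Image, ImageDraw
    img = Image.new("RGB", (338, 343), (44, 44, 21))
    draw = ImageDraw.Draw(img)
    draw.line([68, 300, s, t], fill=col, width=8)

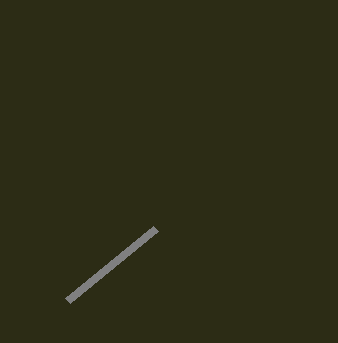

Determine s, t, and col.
s = 156; t = 228; col = 'gray'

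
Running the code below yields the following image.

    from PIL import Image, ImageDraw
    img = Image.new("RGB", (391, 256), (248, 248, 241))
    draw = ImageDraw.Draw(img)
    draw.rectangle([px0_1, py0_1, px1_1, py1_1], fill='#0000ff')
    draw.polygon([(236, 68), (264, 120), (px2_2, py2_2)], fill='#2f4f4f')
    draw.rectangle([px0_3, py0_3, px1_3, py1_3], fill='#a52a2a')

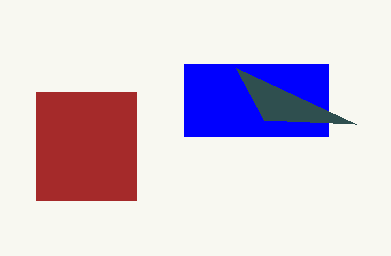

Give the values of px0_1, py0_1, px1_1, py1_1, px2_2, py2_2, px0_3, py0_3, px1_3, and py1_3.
px0_1 = 184; py0_1 = 64; px1_1 = 328; py1_1 = 136; px2_2 = 356; py2_2 = 124; px0_3 = 36; py0_3 = 92; px1_3 = 136; py1_3 = 200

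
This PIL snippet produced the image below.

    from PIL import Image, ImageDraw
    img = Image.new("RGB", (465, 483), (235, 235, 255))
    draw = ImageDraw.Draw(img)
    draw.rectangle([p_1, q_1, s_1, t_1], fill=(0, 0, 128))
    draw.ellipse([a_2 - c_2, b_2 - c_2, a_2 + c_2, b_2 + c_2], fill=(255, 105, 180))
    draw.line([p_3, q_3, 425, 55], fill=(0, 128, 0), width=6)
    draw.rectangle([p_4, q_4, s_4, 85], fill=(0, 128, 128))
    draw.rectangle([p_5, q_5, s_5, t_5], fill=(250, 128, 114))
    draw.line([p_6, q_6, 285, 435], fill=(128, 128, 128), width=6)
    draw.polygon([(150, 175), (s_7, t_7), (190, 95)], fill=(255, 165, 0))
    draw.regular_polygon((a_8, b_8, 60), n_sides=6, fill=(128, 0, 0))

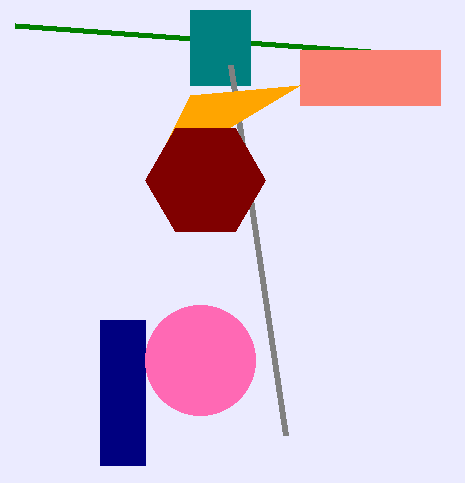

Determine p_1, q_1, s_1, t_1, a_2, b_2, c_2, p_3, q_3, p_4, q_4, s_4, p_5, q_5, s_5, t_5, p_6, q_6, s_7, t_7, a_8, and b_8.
p_1 = 100; q_1 = 320; s_1 = 145; t_1 = 465; a_2 = 200; b_2 = 360; c_2 = 55; p_3 = 15; q_3 = 25; p_4 = 190; q_4 = 10; s_4 = 250; p_5 = 300; q_5 = 50; s_5 = 440; t_5 = 105; p_6 = 230; q_6 = 65; s_7 = 300; t_7 = 85; a_8 = 205; b_8 = 180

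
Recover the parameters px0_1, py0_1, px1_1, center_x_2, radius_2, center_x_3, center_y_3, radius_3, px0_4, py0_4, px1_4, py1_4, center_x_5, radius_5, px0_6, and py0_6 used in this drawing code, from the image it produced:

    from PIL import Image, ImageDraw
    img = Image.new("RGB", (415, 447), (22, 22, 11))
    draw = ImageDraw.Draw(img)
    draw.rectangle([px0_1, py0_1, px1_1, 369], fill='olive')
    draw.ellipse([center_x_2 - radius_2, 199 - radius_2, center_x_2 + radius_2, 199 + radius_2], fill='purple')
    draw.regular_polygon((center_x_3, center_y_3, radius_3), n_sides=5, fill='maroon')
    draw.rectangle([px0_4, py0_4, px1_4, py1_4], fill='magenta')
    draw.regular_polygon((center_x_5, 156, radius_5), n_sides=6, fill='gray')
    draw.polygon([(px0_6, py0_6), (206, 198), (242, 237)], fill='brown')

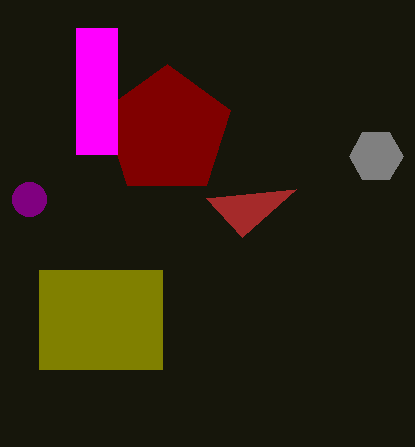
px0_1 = 39; py0_1 = 270; px1_1 = 162; center_x_2 = 29; radius_2 = 17; center_x_3 = 167; center_y_3 = 131; radius_3 = 67; px0_4 = 76; py0_4 = 28; px1_4 = 117; py1_4 = 154; center_x_5 = 376; radius_5 = 27; px0_6 = 296; py0_6 = 189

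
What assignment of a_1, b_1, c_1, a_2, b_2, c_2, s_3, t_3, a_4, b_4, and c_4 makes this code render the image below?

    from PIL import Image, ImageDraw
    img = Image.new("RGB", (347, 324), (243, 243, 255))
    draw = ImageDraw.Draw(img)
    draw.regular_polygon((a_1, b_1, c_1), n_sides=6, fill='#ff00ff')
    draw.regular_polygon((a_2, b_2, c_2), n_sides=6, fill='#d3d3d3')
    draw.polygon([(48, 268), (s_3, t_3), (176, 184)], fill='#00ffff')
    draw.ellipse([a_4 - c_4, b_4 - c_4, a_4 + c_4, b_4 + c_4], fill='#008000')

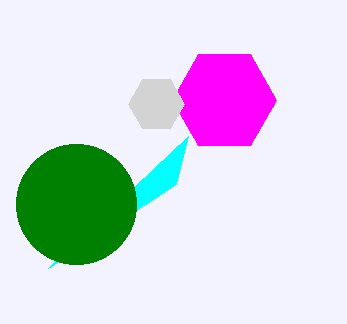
a_1 = 224, b_1 = 100, c_1 = 52, a_2 = 156, b_2 = 104, c_2 = 28, s_3 = 188, t_3 = 136, a_4 = 76, b_4 = 204, c_4 = 60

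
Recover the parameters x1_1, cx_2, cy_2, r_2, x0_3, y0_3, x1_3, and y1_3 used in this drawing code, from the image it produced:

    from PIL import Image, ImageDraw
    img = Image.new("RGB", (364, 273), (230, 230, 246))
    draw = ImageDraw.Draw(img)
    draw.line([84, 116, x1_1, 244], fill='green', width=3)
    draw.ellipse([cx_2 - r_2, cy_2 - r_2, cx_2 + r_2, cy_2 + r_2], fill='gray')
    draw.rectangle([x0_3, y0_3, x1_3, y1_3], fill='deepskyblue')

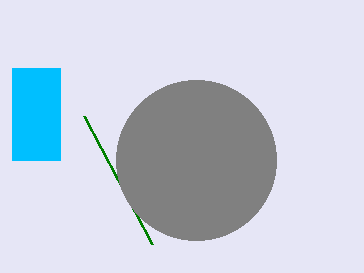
x1_1 = 152; cx_2 = 196; cy_2 = 160; r_2 = 80; x0_3 = 12; y0_3 = 68; x1_3 = 60; y1_3 = 160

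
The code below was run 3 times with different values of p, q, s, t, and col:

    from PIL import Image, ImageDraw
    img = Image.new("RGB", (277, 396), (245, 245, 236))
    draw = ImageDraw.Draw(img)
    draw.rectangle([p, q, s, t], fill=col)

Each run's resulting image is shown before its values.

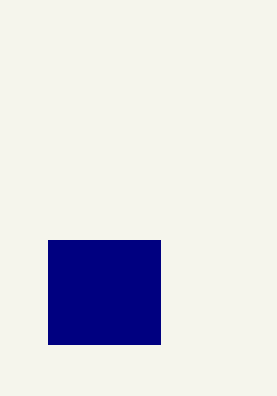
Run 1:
p = 48; q = 240; s = 160; t = 344; col = 'navy'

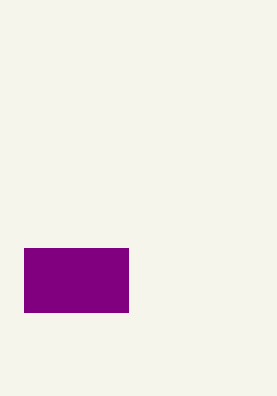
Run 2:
p = 24; q = 248; s = 128; t = 312; col = 'purple'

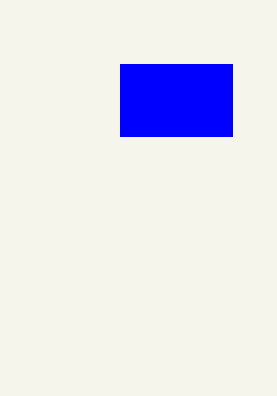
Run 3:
p = 120
q = 64
s = 232
t = 136
col = 'blue'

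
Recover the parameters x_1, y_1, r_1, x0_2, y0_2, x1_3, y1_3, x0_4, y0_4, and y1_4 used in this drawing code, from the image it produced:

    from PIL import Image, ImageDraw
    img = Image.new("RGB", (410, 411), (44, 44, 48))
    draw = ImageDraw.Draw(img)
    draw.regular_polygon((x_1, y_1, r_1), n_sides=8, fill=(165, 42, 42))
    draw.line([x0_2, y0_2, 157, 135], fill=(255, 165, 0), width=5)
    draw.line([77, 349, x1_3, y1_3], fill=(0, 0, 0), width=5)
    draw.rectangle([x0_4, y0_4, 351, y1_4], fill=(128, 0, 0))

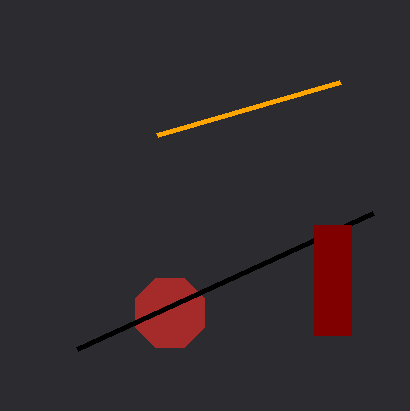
x_1 = 170; y_1 = 313; r_1 = 37; x0_2 = 340; y0_2 = 82; x1_3 = 373; y1_3 = 213; x0_4 = 314; y0_4 = 225; y1_4 = 335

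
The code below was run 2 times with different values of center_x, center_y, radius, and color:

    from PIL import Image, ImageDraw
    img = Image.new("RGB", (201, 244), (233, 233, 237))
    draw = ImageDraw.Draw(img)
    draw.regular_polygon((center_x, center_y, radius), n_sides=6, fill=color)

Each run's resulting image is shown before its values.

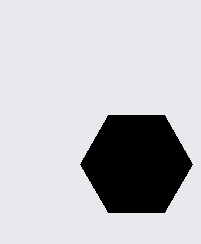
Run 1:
center_x = 136
center_y = 164
radius = 56
color = 'black'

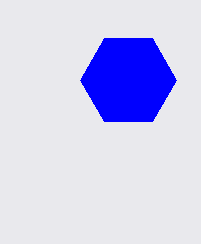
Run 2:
center_x = 128, center_y = 80, radius = 48, color = 'blue'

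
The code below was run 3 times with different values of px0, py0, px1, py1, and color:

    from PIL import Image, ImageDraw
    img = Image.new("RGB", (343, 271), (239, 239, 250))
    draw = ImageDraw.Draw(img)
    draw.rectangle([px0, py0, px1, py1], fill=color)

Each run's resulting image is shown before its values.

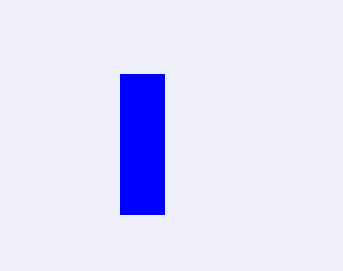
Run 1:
px0 = 120; py0 = 74; px1 = 164; py1 = 214; color = 'blue'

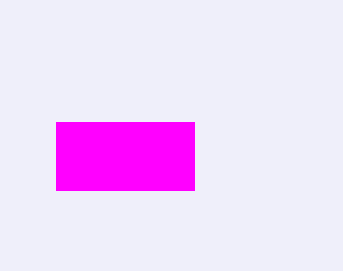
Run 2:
px0 = 56, py0 = 122, px1 = 194, py1 = 190, color = 'magenta'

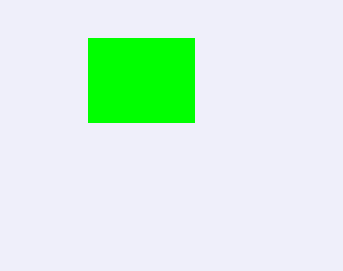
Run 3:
px0 = 88
py0 = 38
px1 = 194
py1 = 122
color = 'lime'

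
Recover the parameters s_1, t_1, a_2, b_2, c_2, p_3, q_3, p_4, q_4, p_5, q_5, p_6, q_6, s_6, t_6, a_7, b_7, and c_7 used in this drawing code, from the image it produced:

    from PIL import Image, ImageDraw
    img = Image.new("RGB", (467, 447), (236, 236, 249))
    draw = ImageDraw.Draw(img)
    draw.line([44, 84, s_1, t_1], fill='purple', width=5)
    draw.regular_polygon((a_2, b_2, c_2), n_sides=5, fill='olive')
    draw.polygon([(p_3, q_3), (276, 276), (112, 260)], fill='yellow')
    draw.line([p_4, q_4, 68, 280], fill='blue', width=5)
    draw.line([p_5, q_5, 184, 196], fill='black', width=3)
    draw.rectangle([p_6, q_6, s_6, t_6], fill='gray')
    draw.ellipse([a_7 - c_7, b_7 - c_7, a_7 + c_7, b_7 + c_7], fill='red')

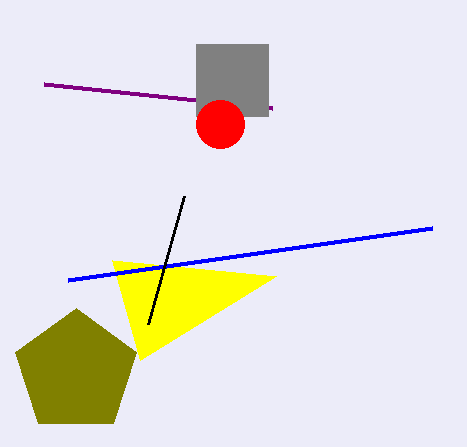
s_1 = 272; t_1 = 108; a_2 = 76; b_2 = 372; c_2 = 64; p_3 = 140; q_3 = 360; p_4 = 432; q_4 = 228; p_5 = 148; q_5 = 324; p_6 = 196; q_6 = 44; s_6 = 268; t_6 = 116; a_7 = 220; b_7 = 124; c_7 = 24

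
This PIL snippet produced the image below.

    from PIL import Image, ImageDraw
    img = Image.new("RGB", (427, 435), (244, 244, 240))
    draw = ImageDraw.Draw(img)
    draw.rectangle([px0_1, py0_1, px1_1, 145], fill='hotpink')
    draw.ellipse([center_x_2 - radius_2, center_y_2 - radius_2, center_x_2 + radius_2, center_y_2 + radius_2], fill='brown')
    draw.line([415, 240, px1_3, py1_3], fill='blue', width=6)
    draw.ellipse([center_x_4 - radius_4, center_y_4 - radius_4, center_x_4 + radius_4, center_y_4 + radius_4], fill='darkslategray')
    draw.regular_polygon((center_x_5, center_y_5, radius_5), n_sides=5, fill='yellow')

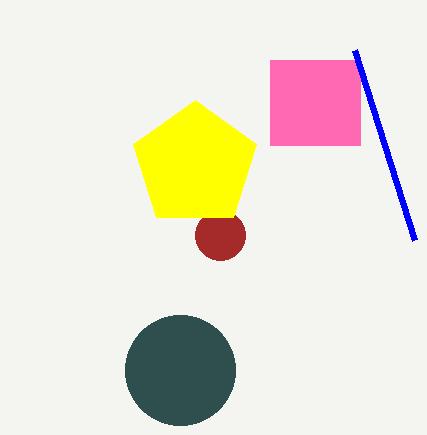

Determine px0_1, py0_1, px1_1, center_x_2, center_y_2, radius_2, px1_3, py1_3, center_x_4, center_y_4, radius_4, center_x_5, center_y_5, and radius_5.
px0_1 = 270, py0_1 = 60, px1_1 = 360, center_x_2 = 220, center_y_2 = 235, radius_2 = 25, px1_3 = 355, py1_3 = 50, center_x_4 = 180, center_y_4 = 370, radius_4 = 55, center_x_5 = 195, center_y_5 = 165, radius_5 = 65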